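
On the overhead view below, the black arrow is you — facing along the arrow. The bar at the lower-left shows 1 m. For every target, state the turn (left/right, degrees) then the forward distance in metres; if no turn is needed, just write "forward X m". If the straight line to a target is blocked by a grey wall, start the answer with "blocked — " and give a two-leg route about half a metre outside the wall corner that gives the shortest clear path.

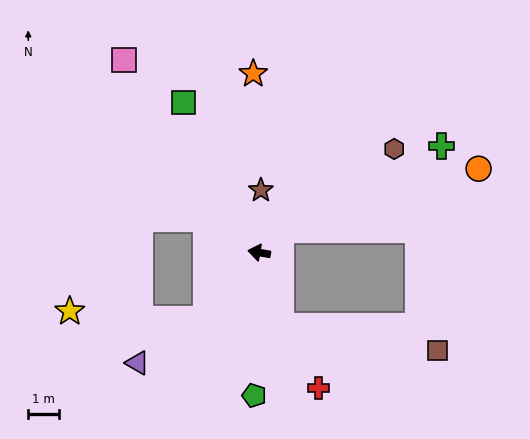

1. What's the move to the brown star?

turn right 82°, forward 2.0 m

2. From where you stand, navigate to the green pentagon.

turn left 98°, forward 4.6 m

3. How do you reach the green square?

turn right 53°, forward 5.4 m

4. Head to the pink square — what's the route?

turn right 45°, forward 7.5 m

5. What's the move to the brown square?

blocked — turn left 116°, forward 2.5 m, then turn left 65°, forward 5.1 m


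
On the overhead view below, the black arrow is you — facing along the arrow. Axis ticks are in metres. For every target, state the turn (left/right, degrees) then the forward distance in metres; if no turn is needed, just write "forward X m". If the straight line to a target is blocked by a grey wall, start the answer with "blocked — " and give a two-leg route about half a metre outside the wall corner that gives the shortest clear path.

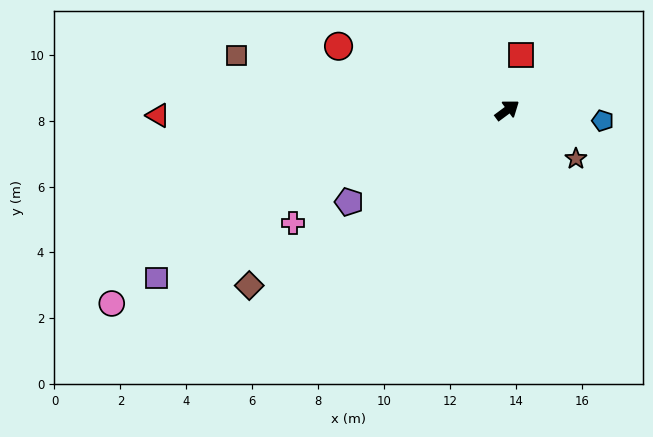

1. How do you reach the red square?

turn left 39°, forward 1.7 m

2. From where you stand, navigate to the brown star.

turn right 72°, forward 2.5 m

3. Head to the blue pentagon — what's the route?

turn right 43°, forward 2.9 m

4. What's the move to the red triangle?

turn left 144°, forward 10.6 m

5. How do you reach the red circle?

turn left 123°, forward 5.5 m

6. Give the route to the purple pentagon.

turn left 174°, forward 5.5 m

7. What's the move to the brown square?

turn left 132°, forward 8.4 m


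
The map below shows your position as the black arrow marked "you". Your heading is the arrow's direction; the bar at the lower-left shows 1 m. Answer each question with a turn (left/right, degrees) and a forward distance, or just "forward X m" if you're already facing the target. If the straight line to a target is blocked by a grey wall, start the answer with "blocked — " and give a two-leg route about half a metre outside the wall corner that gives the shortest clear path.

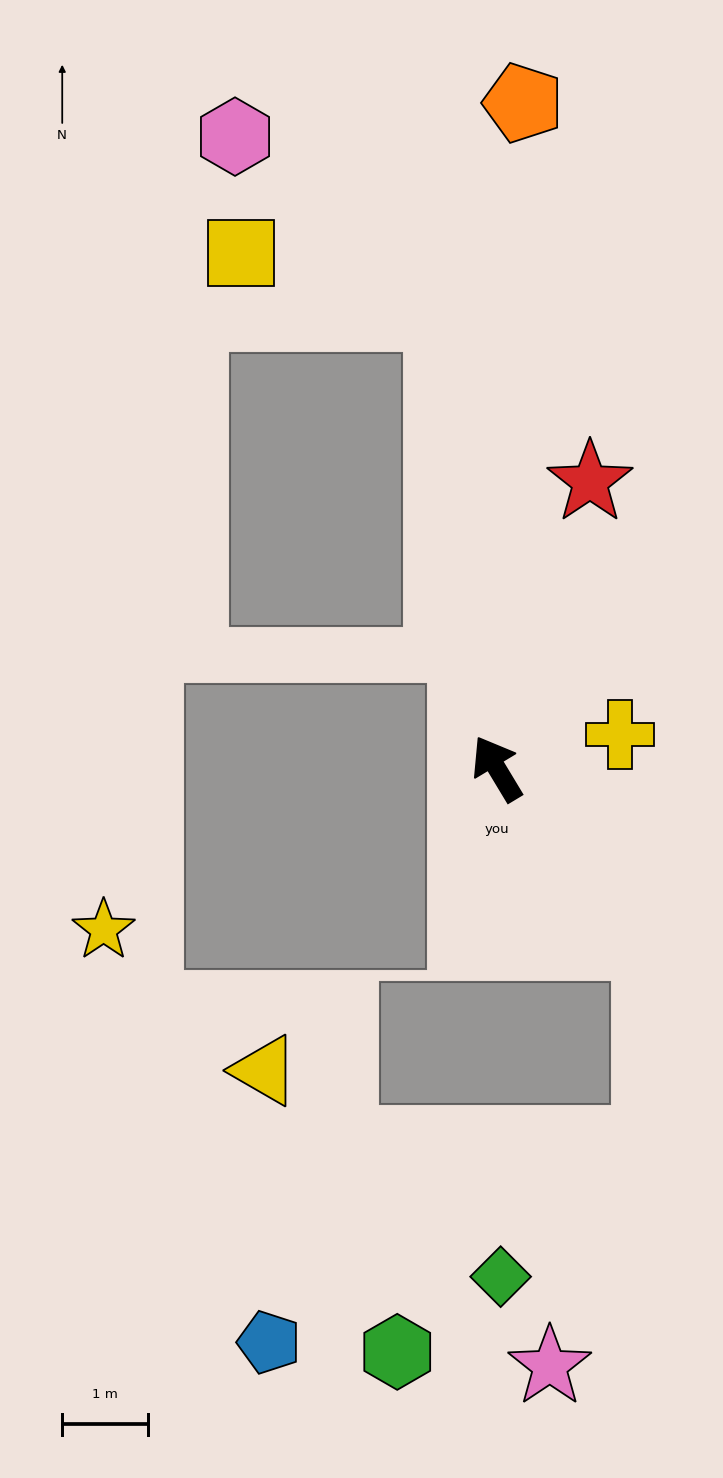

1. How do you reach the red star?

turn right 49°, forward 3.5 m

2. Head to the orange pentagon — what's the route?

turn right 33°, forward 7.8 m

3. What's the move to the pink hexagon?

blocked — turn right 24°, forward 5.3 m, then turn left 42°, forward 3.2 m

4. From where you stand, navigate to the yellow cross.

turn right 106°, forward 1.5 m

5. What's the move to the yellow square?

blocked — turn right 24°, forward 5.3 m, then turn left 66°, forward 2.4 m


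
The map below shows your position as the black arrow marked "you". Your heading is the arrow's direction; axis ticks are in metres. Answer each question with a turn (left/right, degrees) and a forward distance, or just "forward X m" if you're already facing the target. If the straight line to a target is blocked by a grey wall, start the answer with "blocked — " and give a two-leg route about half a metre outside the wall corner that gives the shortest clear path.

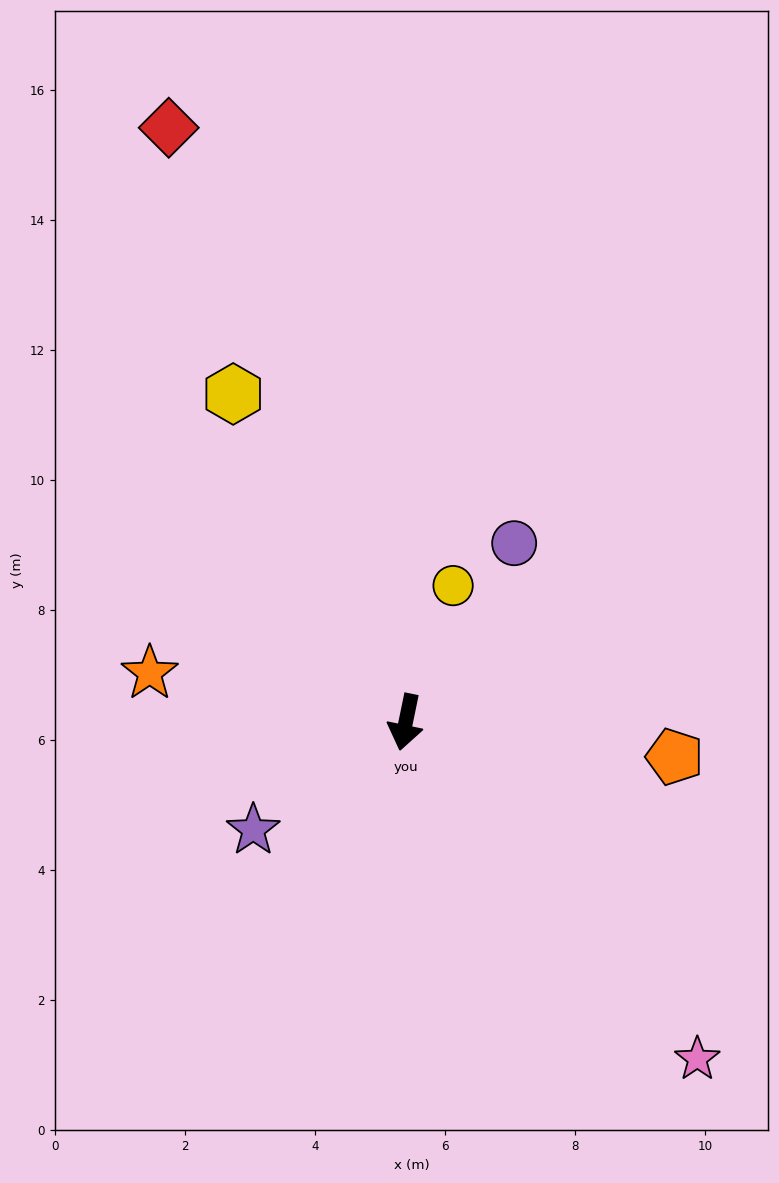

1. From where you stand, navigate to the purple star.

turn right 43°, forward 2.9 m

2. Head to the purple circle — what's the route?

turn left 160°, forward 3.2 m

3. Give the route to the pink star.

turn left 53°, forward 6.9 m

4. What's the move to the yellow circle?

turn left 172°, forward 2.2 m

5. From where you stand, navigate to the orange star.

turn right 89°, forward 4.0 m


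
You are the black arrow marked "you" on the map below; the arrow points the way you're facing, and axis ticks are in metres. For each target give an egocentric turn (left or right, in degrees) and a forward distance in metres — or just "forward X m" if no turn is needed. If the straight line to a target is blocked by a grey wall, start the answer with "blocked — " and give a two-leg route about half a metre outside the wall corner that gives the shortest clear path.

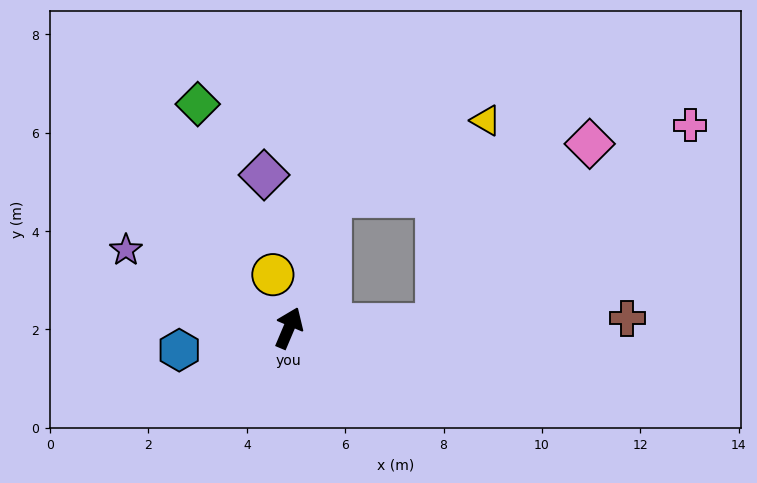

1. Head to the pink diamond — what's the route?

blocked — turn right 66°, forward 3.0 m, then turn left 49°, forward 4.8 m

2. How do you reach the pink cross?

blocked — turn right 66°, forward 3.0 m, then turn left 37°, forward 6.6 m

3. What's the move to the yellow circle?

turn left 40°, forward 1.1 m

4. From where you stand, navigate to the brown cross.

turn right 65°, forward 6.9 m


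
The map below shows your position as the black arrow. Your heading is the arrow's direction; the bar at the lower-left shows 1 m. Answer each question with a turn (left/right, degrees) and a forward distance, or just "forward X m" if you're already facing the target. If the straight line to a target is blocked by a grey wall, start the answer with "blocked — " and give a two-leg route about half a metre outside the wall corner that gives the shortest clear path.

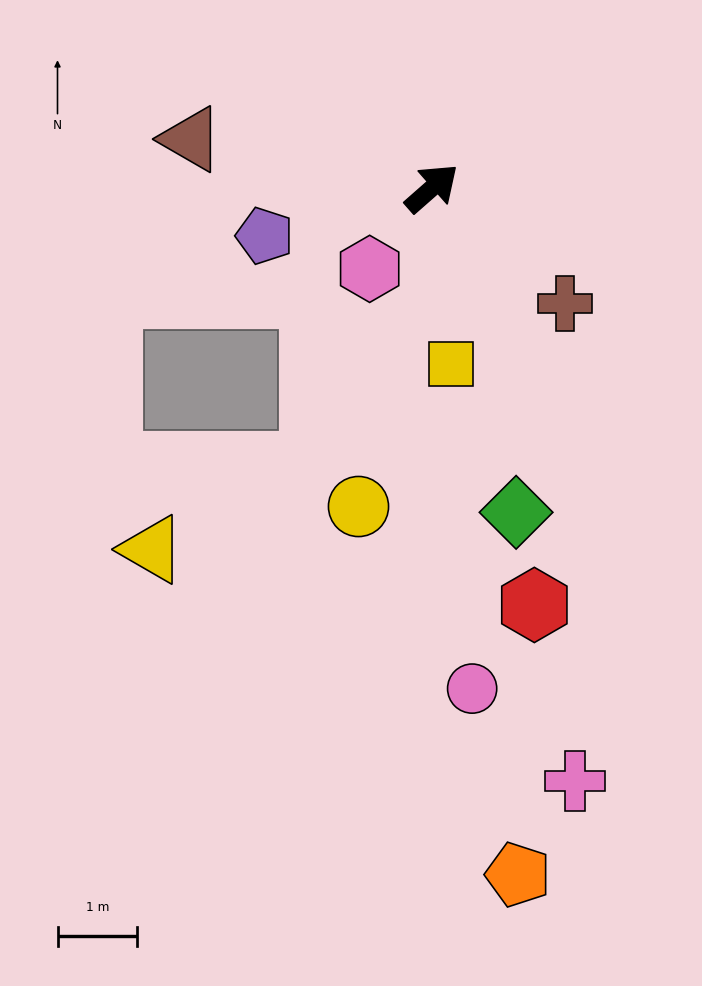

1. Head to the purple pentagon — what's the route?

turn left 155°, forward 2.2 m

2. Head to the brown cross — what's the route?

turn right 82°, forward 2.2 m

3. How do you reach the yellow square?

turn right 125°, forward 2.2 m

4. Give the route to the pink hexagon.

turn right 169°, forward 1.3 m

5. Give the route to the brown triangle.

turn left 127°, forward 3.1 m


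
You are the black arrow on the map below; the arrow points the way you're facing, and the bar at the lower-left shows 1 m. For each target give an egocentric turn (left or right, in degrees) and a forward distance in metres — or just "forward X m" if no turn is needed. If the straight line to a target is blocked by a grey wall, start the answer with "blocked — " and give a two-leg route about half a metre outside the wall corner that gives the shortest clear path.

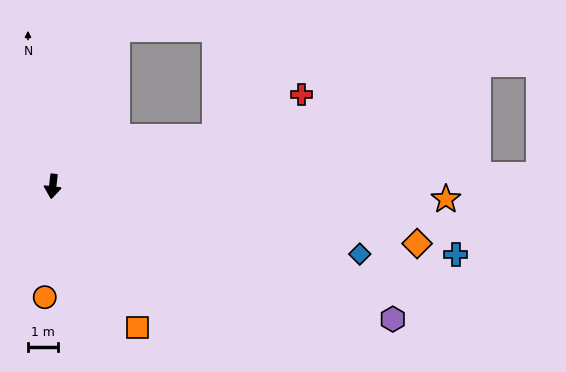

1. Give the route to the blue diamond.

turn left 84°, forward 10.4 m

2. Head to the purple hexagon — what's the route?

turn left 75°, forward 12.1 m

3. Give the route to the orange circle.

turn left 3°, forward 3.7 m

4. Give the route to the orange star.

turn left 95°, forward 13.1 m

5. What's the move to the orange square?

turn left 38°, forward 5.5 m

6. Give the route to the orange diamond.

turn left 88°, forward 12.2 m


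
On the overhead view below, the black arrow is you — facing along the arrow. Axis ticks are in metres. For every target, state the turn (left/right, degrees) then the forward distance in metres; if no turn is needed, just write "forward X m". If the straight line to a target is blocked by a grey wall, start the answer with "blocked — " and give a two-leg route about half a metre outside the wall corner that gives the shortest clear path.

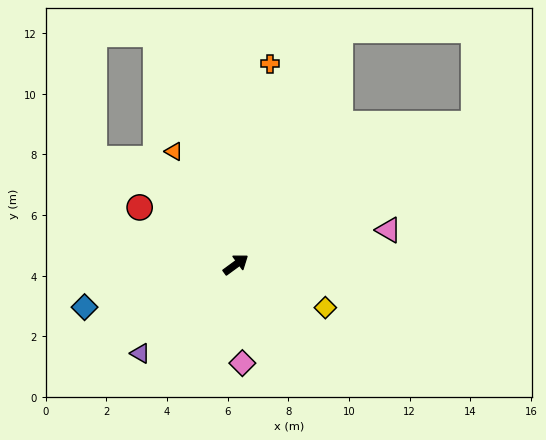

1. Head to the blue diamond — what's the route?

turn left 160°, forward 5.2 m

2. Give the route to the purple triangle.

turn right 173°, forward 4.3 m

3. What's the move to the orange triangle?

turn left 82°, forward 4.3 m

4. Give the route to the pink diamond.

turn right 122°, forward 3.3 m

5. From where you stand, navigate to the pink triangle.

turn right 24°, forward 5.2 m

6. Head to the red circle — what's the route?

turn left 113°, forward 3.7 m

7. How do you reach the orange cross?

turn left 44°, forward 6.7 m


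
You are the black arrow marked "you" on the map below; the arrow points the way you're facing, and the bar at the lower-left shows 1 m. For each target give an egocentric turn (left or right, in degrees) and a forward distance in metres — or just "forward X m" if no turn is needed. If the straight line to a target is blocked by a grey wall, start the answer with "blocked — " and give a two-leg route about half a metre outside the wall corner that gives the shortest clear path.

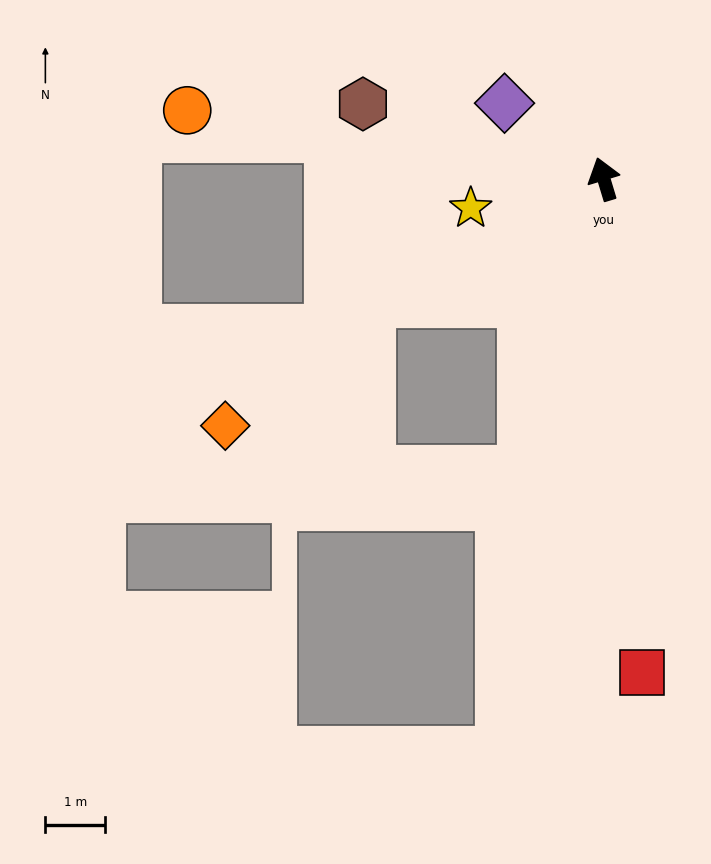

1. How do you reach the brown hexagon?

turn left 56°, forward 4.2 m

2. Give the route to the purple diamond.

turn left 36°, forward 2.1 m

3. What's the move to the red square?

turn left 168°, forward 8.3 m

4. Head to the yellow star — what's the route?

turn left 86°, forward 2.3 m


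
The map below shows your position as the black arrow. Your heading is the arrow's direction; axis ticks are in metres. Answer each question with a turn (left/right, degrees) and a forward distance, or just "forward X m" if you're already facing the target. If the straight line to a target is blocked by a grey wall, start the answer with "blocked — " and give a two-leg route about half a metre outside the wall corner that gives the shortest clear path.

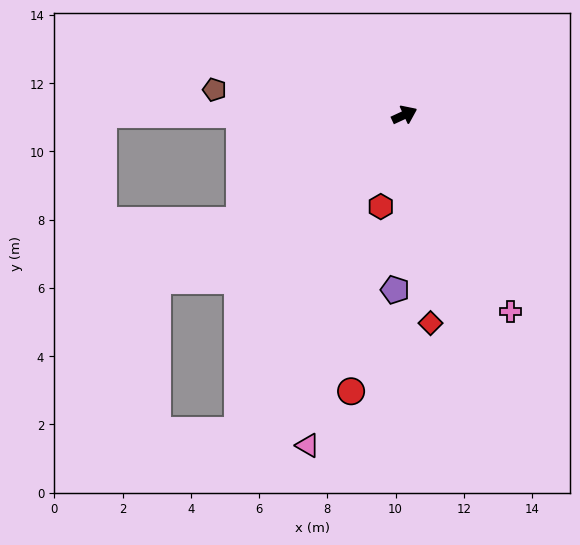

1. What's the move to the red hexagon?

turn right 129°, forward 2.8 m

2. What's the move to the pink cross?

turn right 87°, forward 6.5 m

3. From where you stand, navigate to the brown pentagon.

turn left 148°, forward 5.6 m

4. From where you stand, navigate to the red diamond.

turn right 108°, forward 6.2 m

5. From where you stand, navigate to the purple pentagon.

turn right 118°, forward 5.1 m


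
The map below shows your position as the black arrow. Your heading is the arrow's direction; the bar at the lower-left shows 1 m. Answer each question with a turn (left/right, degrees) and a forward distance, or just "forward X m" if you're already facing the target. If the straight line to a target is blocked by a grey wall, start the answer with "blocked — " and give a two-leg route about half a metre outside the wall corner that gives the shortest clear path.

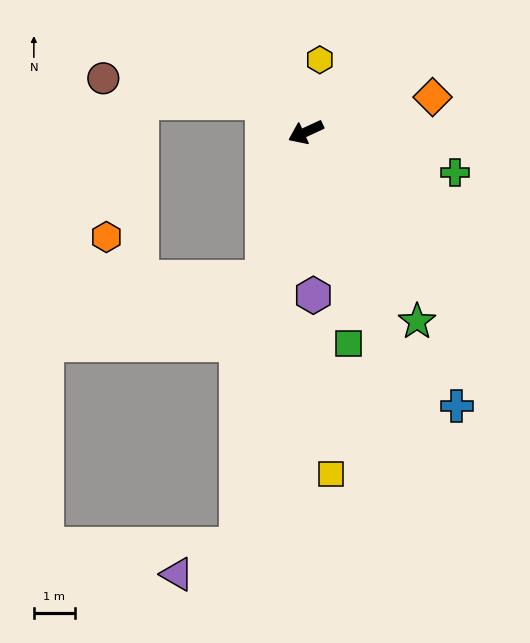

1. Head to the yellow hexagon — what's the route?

turn right 126°, forward 1.8 m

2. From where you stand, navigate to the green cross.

turn left 140°, forward 3.8 m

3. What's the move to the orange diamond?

turn left 171°, forward 3.2 m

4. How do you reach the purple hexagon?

turn left 68°, forward 4.0 m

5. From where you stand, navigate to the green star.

turn left 96°, forward 5.3 m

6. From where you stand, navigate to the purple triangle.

blocked — turn left 56°, forward 10.2 m, then turn right 54°, forward 1.6 m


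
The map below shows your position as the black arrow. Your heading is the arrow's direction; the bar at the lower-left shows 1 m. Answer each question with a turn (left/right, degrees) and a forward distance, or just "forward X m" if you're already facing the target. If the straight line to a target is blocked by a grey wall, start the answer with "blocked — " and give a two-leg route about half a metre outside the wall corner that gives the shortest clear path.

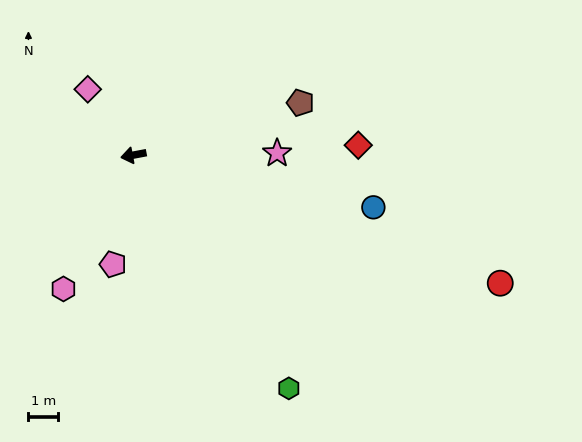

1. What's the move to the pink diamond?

turn right 66°, forward 2.7 m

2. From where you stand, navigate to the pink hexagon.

turn left 52°, forward 5.0 m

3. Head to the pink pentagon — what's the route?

turn left 69°, forward 3.7 m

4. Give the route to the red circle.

turn left 150°, forward 13.0 m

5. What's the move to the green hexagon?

turn left 113°, forward 9.3 m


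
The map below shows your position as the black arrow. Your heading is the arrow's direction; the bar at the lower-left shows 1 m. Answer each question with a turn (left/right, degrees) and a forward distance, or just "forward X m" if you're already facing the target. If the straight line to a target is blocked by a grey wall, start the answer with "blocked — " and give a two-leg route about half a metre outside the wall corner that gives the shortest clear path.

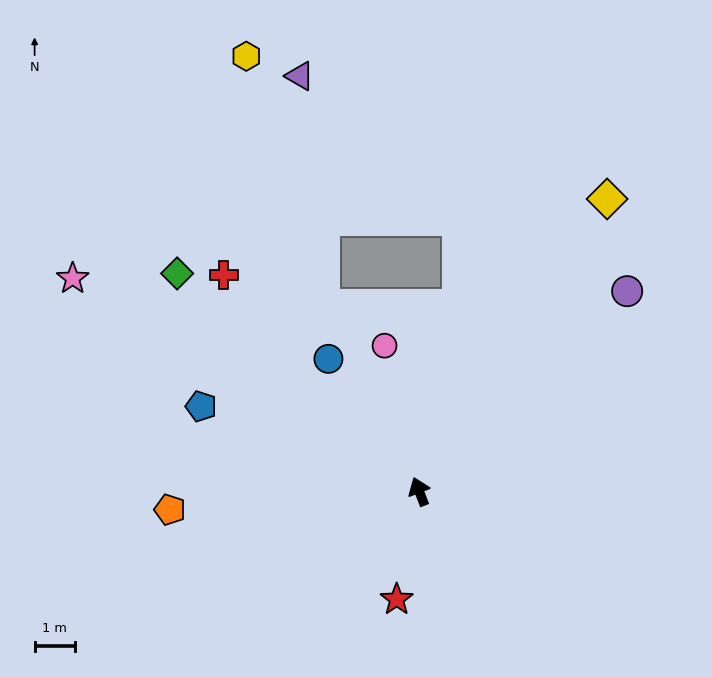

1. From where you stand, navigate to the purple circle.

turn right 67°, forward 7.1 m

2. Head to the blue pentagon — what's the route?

turn left 48°, forward 5.8 m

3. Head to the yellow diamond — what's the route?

turn right 54°, forward 8.6 m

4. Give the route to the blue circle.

turn left 13°, forward 4.0 m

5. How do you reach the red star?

turn left 147°, forward 2.7 m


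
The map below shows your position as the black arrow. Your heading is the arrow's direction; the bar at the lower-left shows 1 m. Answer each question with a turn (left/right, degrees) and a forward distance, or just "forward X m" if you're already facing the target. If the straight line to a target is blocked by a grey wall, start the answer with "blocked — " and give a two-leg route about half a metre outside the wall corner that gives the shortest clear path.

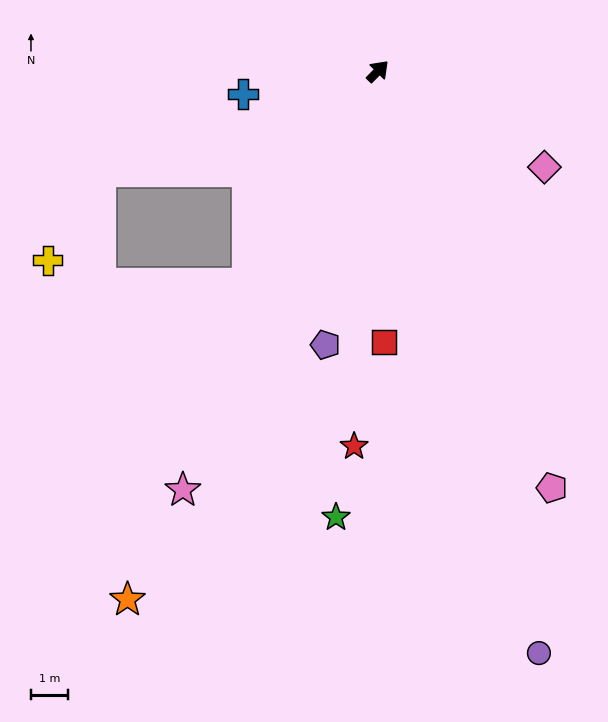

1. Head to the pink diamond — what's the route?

turn right 75°, forward 5.2 m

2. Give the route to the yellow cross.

blocked — turn left 154°, forward 8.0 m, then turn left 40°, forward 2.8 m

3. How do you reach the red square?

turn right 134°, forward 7.4 m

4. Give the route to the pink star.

turn right 160°, forward 12.6 m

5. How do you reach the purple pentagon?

turn right 146°, forward 7.6 m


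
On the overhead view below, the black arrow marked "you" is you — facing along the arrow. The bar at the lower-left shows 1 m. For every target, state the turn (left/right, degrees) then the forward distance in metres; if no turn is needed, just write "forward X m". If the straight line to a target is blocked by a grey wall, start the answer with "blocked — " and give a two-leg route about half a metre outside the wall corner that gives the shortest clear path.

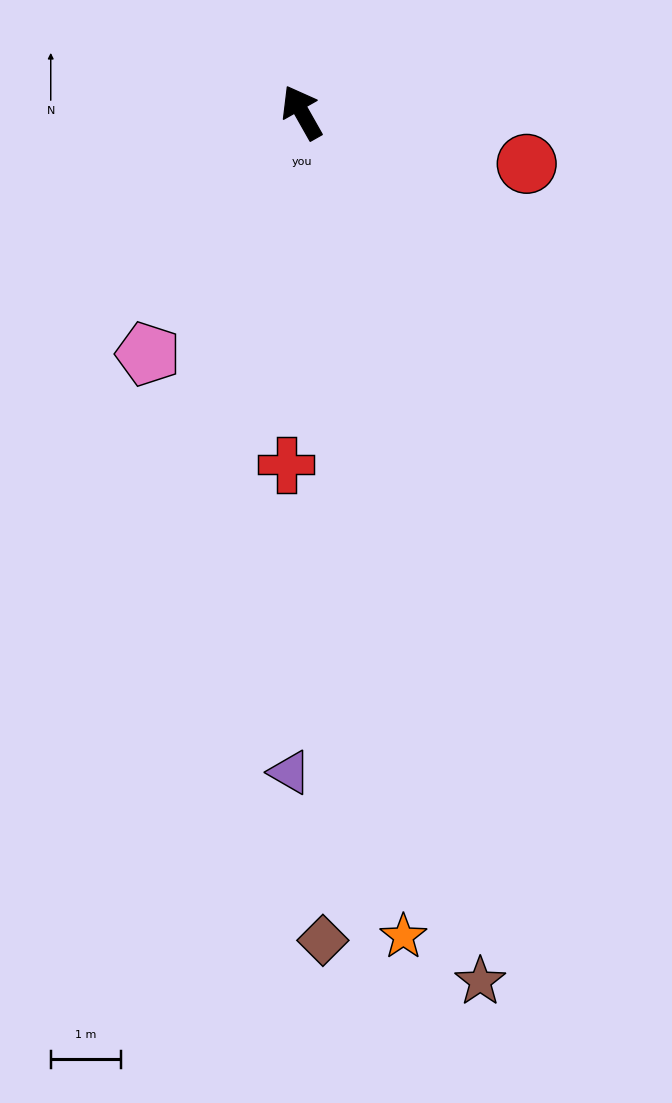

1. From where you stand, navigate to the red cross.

turn left 148°, forward 5.1 m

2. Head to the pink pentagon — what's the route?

turn left 118°, forward 4.1 m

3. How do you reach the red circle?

turn right 132°, forward 3.3 m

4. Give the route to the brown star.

turn left 162°, forward 12.7 m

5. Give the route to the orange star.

turn left 158°, forward 11.9 m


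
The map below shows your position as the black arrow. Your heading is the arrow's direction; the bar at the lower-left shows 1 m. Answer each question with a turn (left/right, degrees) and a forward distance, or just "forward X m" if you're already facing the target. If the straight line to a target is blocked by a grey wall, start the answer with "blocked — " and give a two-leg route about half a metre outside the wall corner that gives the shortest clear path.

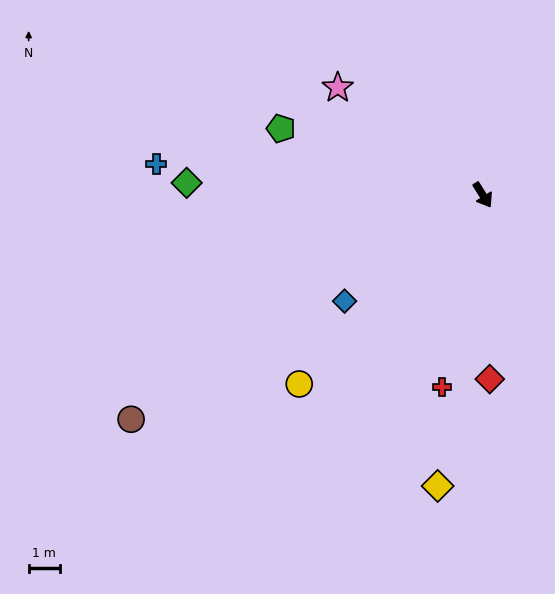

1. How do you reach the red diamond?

turn right 30°, forward 5.9 m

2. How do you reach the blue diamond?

turn right 84°, forward 5.6 m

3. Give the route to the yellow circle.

turn right 76°, forward 8.4 m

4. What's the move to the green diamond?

turn right 124°, forward 9.5 m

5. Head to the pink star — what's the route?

turn right 159°, forward 5.8 m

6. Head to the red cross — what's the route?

turn right 44°, forward 6.3 m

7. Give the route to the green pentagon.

turn right 140°, forward 6.8 m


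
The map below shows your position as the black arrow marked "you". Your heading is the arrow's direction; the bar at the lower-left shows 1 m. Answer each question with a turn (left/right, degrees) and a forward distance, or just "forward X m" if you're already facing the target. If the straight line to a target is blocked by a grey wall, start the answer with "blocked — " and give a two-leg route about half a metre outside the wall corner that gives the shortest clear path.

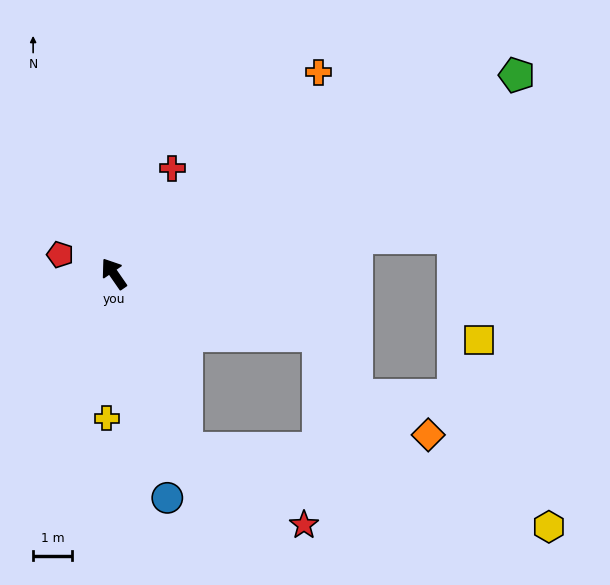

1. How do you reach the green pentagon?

turn right 98°, forward 11.6 m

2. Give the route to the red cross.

turn right 64°, forward 3.1 m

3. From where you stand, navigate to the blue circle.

turn left 159°, forward 5.9 m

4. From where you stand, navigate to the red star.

blocked — turn left 168°, forward 4.9 m, then turn left 34°, forward 3.6 m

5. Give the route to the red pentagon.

turn left 36°, forward 1.5 m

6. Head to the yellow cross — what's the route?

turn left 142°, forward 3.7 m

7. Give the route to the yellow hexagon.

blocked — turn left 168°, forward 4.9 m, then turn left 55°, forward 9.5 m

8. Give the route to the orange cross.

turn right 80°, forward 7.4 m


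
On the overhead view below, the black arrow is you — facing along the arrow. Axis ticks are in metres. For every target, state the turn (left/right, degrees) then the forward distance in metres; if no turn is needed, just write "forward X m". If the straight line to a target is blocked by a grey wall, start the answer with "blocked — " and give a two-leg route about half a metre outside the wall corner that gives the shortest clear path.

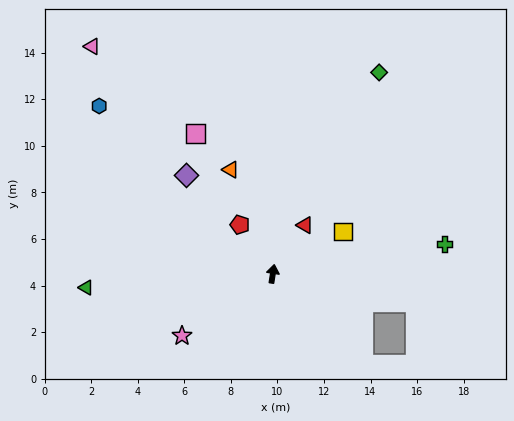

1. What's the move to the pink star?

turn left 133°, forward 4.7 m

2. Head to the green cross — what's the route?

turn right 71°, forward 7.5 m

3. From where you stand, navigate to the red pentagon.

turn left 43°, forward 2.5 m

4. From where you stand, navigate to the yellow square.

turn right 50°, forward 3.5 m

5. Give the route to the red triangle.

turn right 25°, forward 2.5 m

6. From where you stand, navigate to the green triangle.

turn left 103°, forward 8.0 m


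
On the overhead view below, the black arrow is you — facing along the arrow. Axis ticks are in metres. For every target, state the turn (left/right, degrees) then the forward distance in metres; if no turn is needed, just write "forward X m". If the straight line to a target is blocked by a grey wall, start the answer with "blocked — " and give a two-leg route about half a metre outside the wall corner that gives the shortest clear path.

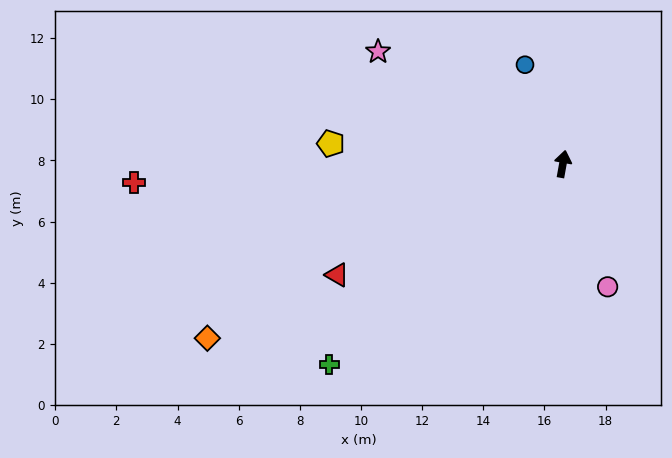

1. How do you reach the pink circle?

turn right 150°, forward 4.3 m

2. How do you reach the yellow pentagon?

turn left 95°, forward 7.6 m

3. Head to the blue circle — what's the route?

turn left 31°, forward 3.5 m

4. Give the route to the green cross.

turn left 141°, forward 10.1 m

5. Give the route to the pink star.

turn left 69°, forward 7.1 m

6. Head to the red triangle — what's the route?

turn left 126°, forward 8.2 m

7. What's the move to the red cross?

turn left 103°, forward 14.0 m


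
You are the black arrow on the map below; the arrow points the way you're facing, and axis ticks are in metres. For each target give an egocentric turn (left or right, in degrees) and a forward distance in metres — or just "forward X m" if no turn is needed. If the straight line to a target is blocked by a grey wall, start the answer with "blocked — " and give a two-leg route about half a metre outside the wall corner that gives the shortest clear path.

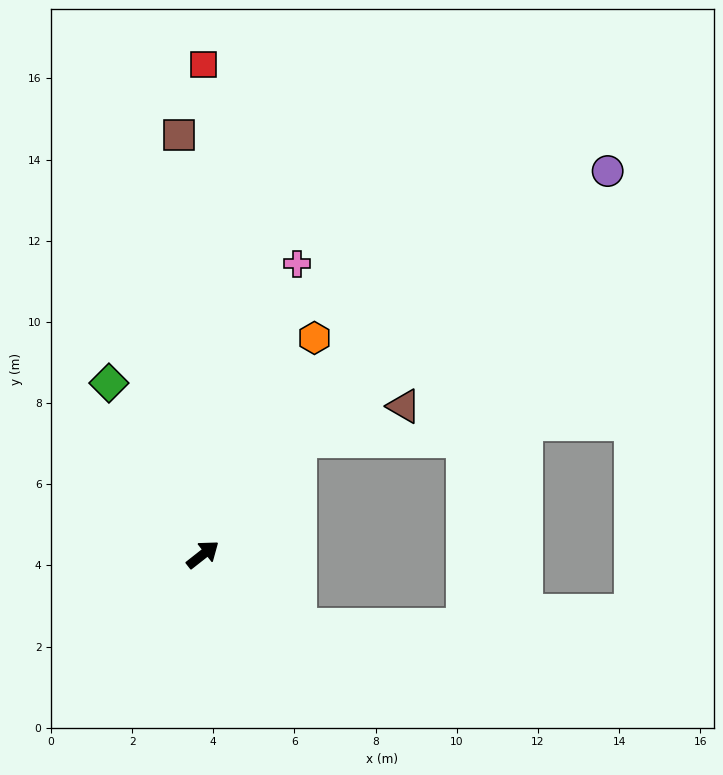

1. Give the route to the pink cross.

turn left 34°, forward 7.5 m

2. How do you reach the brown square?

turn left 55°, forward 10.3 m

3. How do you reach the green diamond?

turn left 81°, forward 4.8 m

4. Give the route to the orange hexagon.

turn left 25°, forward 6.0 m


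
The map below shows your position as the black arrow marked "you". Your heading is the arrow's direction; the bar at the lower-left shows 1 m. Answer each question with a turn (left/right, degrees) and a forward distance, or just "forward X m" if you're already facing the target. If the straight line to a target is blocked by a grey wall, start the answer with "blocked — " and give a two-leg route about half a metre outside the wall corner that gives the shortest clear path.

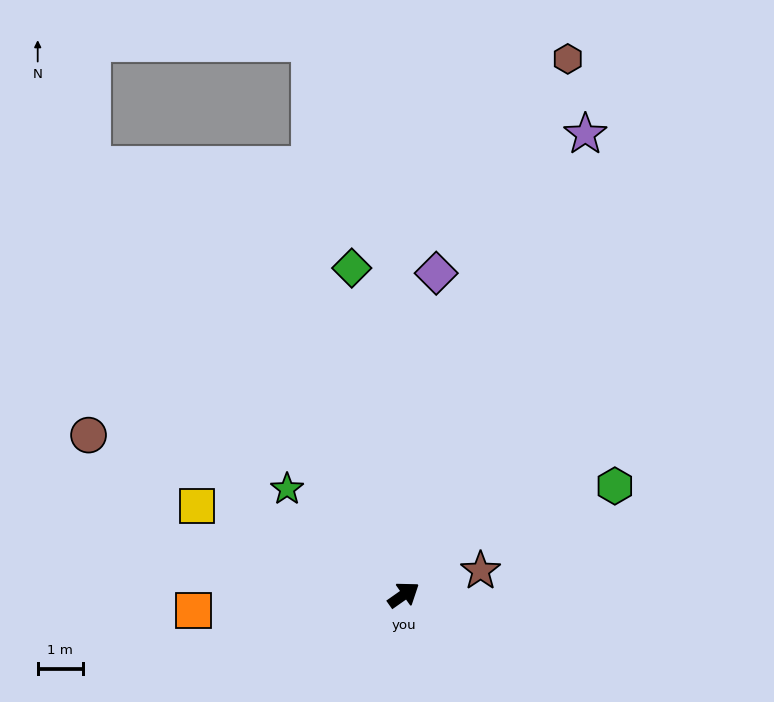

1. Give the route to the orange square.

turn left 149°, forward 4.7 m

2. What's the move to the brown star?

turn right 18°, forward 1.8 m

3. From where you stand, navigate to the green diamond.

turn left 64°, forward 7.4 m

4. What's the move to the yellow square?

turn left 122°, forward 5.0 m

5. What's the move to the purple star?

turn left 33°, forward 11.0 m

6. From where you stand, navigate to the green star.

turn left 103°, forward 3.5 m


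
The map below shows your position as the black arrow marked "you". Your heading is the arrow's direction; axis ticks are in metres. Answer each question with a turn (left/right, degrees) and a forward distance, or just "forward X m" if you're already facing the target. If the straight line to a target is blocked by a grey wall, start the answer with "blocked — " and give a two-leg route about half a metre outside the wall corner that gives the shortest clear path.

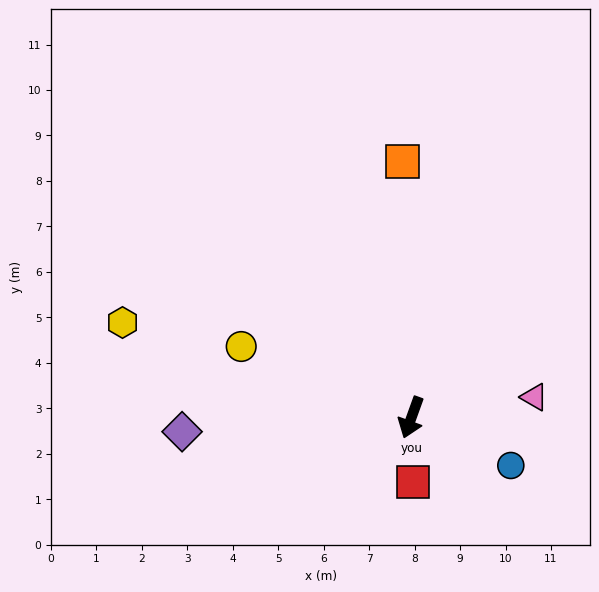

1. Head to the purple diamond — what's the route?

turn right 67°, forward 5.1 m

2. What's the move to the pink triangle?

turn left 119°, forward 2.7 m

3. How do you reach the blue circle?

turn left 84°, forward 2.4 m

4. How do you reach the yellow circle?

turn right 93°, forward 4.1 m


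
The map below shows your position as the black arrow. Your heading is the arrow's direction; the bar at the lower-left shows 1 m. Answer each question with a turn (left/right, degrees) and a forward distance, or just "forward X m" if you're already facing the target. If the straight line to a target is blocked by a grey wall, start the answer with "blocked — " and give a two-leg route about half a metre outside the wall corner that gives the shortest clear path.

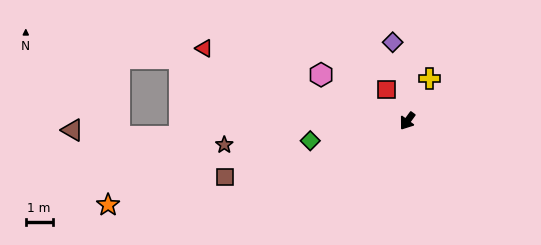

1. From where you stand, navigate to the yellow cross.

turn right 171°, forward 1.8 m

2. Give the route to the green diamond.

turn right 42°, forward 3.7 m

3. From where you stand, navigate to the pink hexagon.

turn right 82°, forward 3.7 m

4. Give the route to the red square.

turn right 110°, forward 1.4 m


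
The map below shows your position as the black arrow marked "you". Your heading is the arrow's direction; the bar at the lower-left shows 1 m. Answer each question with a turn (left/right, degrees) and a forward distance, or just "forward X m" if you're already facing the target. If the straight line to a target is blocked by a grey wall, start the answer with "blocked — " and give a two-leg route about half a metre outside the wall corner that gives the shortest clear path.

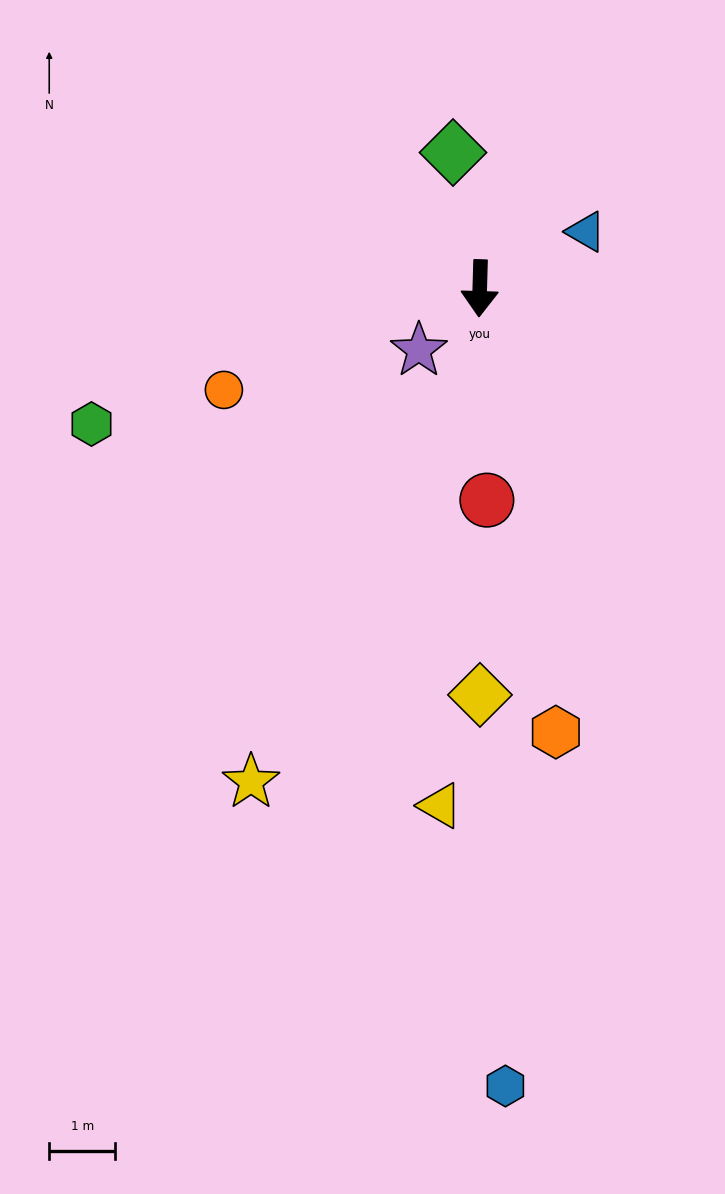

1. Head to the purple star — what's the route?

turn right 43°, forward 1.3 m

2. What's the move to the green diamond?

turn right 167°, forward 2.1 m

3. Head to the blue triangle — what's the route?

turn left 120°, forward 1.8 m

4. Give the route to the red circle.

turn left 4°, forward 3.2 m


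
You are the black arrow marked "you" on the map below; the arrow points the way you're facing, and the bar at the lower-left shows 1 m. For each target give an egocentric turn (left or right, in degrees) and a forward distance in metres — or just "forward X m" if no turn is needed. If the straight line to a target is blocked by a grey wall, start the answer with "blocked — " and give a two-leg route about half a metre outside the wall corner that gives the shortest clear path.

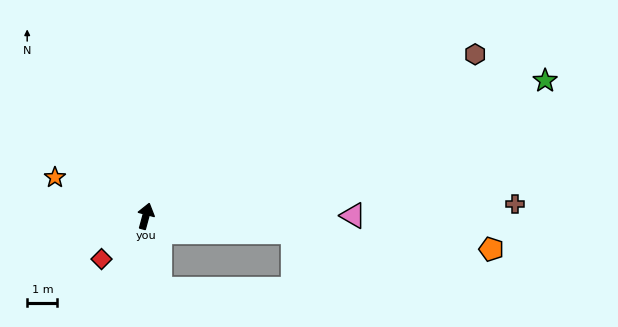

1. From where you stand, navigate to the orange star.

turn left 82°, forward 3.3 m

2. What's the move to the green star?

turn right 56°, forward 13.9 m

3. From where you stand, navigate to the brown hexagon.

turn right 49°, forward 12.1 m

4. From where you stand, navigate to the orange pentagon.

turn right 80°, forward 11.5 m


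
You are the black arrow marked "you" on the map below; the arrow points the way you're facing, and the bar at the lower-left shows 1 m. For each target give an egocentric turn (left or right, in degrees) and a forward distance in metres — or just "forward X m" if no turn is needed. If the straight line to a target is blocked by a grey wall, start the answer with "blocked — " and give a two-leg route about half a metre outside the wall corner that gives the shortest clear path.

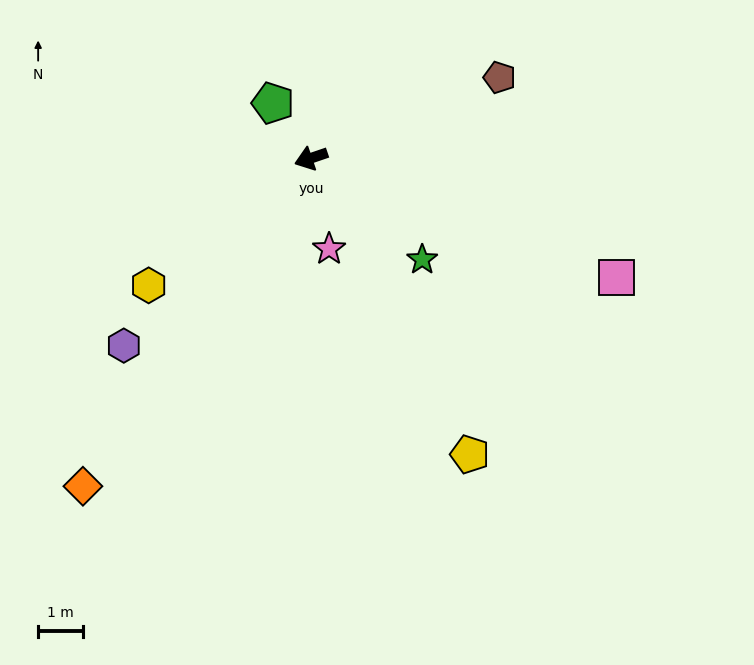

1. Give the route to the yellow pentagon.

turn left 99°, forward 7.5 m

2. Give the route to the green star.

turn left 119°, forward 3.3 m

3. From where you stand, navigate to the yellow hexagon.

turn left 19°, forward 4.6 m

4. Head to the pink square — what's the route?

turn left 140°, forward 7.3 m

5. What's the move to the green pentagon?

turn right 74°, forward 1.5 m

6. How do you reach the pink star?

turn left 82°, forward 2.1 m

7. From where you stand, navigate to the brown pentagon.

turn right 176°, forward 4.6 m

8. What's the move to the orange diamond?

turn left 36°, forward 8.9 m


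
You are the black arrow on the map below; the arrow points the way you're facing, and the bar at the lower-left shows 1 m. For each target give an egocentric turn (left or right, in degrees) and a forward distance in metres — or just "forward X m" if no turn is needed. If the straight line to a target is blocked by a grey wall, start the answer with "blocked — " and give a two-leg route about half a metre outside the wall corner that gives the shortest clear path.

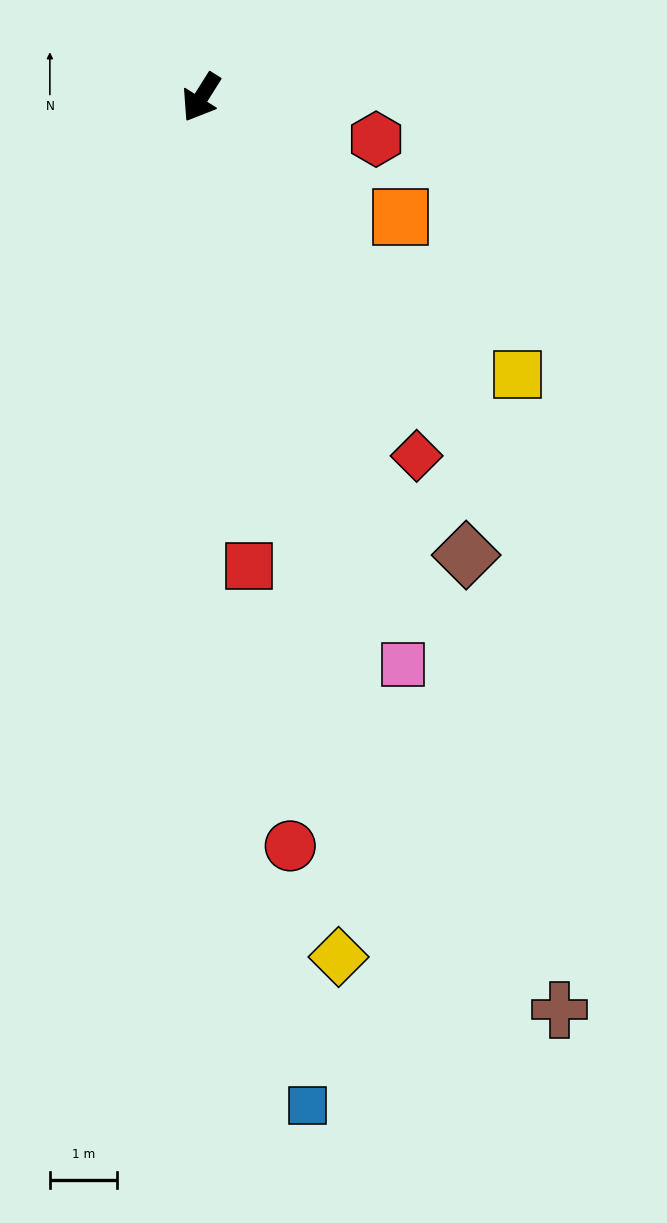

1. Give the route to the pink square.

turn left 52°, forward 9.0 m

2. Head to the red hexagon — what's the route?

turn left 109°, forward 2.7 m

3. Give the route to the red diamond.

turn left 63°, forward 6.2 m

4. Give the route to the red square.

turn left 38°, forward 7.0 m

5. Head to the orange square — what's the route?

turn left 91°, forward 3.5 m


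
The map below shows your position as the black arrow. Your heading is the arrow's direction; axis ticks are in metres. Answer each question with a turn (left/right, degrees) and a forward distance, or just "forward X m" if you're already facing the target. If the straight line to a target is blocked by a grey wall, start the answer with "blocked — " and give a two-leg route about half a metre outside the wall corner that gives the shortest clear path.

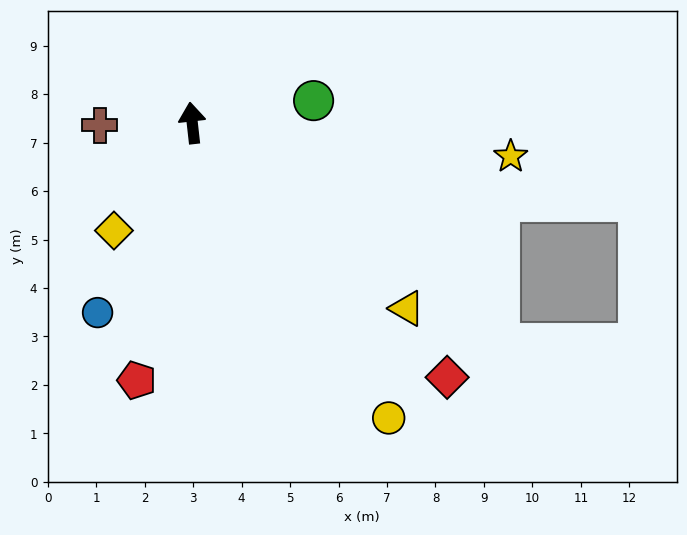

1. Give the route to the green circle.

turn right 86°, forward 2.5 m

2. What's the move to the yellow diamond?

turn left 138°, forward 2.7 m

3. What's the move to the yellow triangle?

turn right 137°, forward 5.9 m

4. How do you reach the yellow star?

turn right 102°, forward 6.6 m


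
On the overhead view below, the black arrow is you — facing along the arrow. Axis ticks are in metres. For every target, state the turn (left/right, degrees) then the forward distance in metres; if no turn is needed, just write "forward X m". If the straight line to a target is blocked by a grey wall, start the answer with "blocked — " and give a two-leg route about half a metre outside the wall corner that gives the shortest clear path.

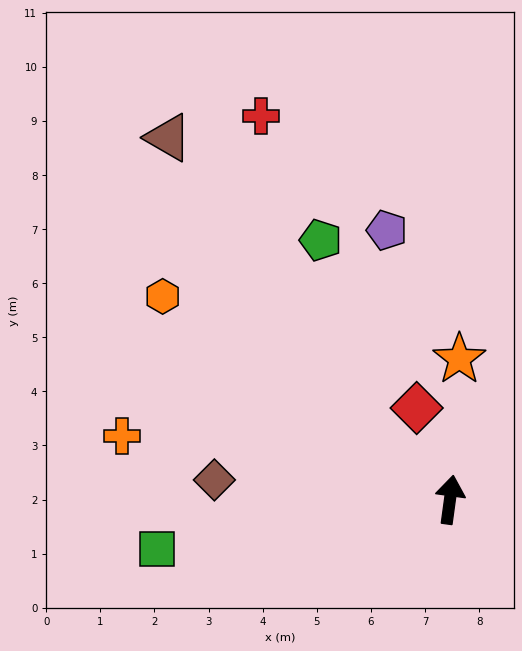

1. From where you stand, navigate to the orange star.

turn left 4°, forward 2.6 m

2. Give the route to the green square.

turn left 107°, forward 5.5 m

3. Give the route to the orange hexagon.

turn left 63°, forward 6.5 m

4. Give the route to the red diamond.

turn left 28°, forward 1.8 m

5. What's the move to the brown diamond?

turn left 93°, forward 4.4 m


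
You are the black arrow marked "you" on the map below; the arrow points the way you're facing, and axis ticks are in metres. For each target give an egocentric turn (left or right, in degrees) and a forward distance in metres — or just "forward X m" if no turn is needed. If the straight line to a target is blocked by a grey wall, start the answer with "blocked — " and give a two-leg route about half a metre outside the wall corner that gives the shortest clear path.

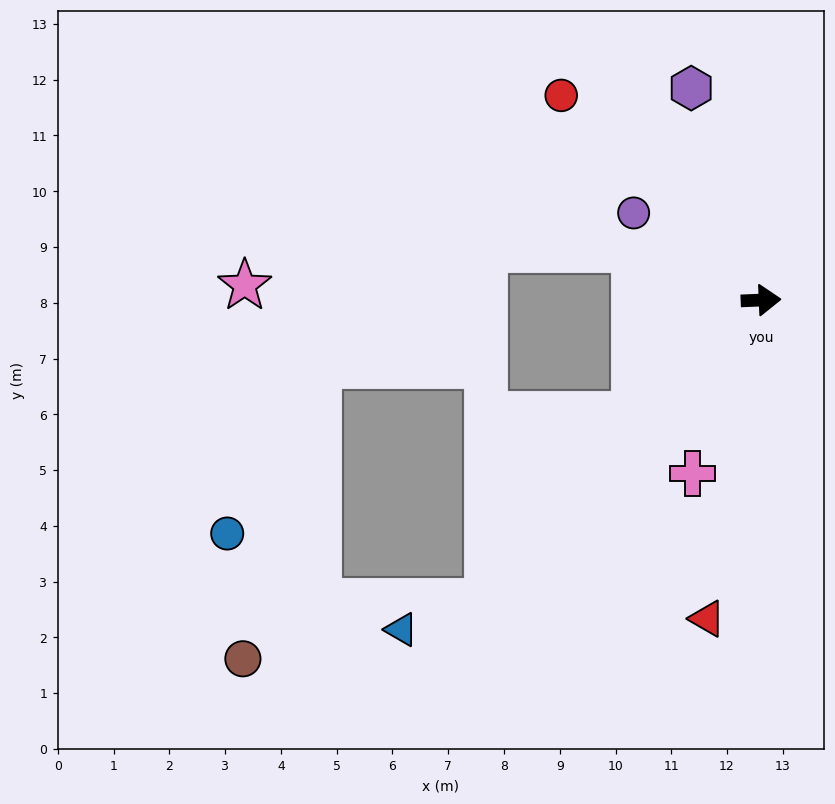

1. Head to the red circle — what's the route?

turn left 132°, forward 5.1 m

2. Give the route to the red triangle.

turn right 102°, forward 5.8 m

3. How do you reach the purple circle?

turn left 143°, forward 2.8 m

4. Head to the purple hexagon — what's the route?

turn left 106°, forward 4.0 m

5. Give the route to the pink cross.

turn right 114°, forward 3.3 m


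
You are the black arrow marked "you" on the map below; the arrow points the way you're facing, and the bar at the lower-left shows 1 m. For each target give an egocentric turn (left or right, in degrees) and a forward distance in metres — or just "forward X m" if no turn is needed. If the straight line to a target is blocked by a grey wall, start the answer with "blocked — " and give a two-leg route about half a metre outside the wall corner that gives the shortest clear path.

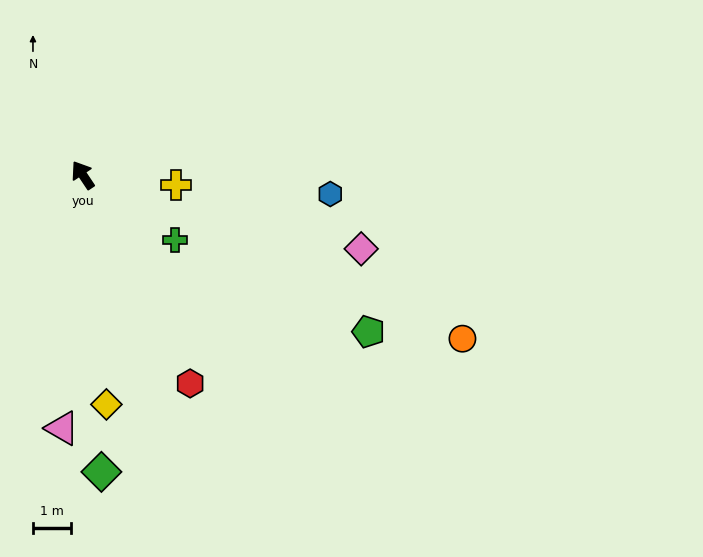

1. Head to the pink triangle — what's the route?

turn left 142°, forward 6.6 m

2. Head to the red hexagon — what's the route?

turn left 174°, forward 6.1 m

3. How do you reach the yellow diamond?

turn left 152°, forward 6.0 m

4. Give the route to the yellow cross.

turn right 130°, forward 2.4 m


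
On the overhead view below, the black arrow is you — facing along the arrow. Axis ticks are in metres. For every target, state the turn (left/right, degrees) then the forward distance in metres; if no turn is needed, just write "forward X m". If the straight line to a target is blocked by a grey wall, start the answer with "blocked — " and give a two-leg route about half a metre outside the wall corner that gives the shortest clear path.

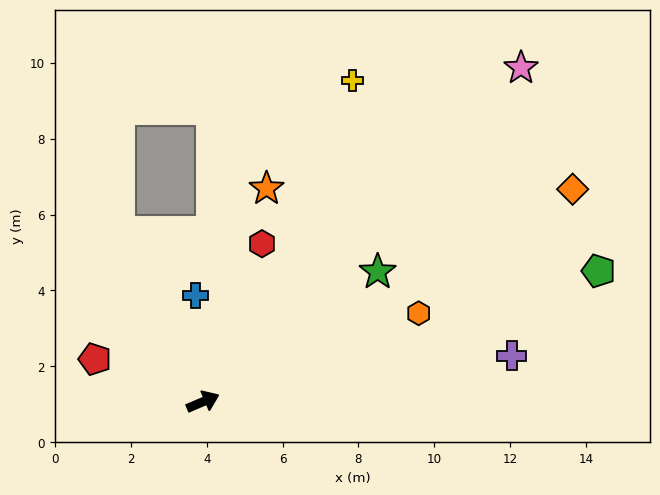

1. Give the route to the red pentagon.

turn left 135°, forward 3.1 m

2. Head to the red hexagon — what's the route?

turn left 46°, forward 4.4 m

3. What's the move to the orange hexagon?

forward 6.1 m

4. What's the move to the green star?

turn left 14°, forward 5.7 m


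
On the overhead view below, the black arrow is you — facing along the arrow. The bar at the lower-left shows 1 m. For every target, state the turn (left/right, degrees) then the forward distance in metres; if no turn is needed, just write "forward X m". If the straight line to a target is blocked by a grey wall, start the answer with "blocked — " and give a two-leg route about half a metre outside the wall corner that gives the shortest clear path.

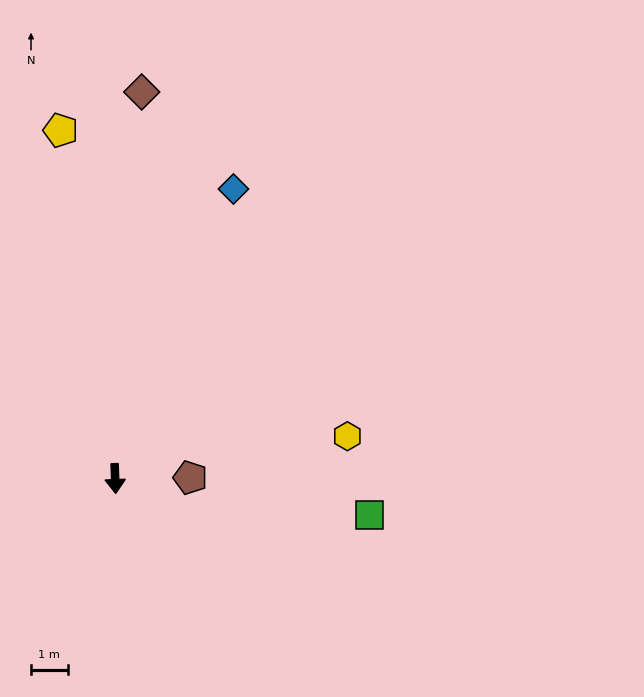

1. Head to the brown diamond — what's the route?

turn left 174°, forward 10.6 m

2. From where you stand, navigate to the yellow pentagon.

turn right 173°, forward 9.6 m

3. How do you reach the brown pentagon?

turn left 89°, forward 2.1 m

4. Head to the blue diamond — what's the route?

turn left 156°, forward 8.6 m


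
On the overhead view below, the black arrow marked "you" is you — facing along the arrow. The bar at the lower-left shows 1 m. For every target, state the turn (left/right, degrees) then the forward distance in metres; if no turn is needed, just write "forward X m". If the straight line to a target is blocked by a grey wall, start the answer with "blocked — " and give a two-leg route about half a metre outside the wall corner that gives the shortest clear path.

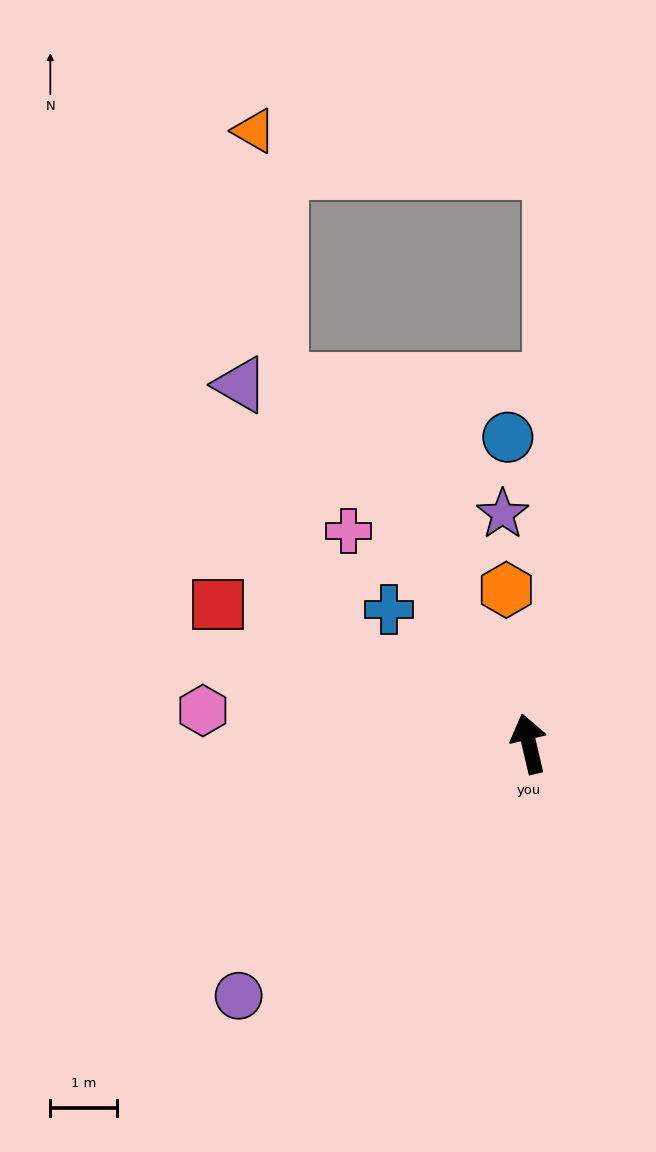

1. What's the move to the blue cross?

turn left 33°, forward 2.9 m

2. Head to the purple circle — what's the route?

turn left 118°, forward 5.8 m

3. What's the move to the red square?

turn left 53°, forward 5.1 m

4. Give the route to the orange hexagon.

turn right 5°, forward 2.3 m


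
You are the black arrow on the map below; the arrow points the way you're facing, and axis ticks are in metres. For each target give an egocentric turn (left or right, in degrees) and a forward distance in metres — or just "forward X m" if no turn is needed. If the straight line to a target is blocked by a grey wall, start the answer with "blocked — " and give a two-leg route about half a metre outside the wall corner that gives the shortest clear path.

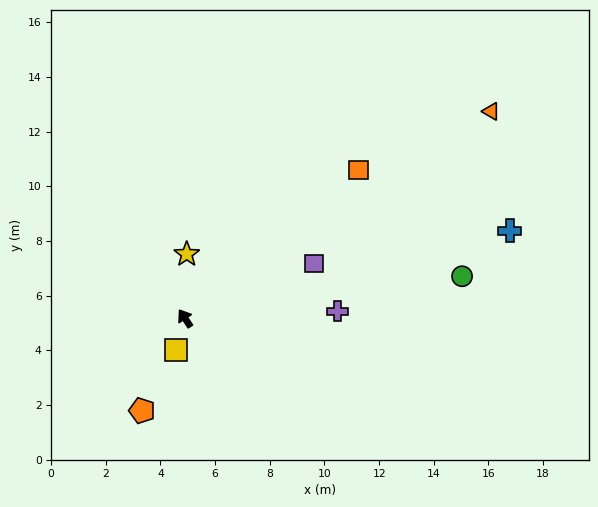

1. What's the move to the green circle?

turn right 115°, forward 10.3 m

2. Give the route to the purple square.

turn right 101°, forward 5.1 m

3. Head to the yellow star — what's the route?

turn right 35°, forward 2.3 m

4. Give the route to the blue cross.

turn right 109°, forward 12.3 m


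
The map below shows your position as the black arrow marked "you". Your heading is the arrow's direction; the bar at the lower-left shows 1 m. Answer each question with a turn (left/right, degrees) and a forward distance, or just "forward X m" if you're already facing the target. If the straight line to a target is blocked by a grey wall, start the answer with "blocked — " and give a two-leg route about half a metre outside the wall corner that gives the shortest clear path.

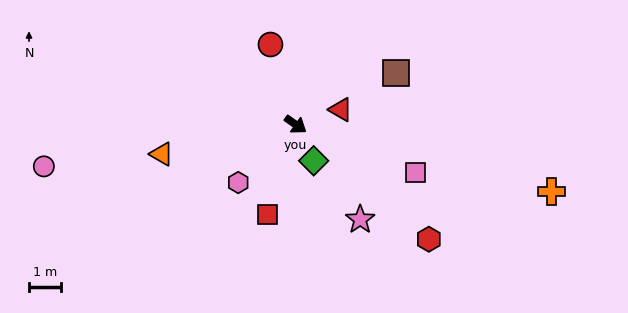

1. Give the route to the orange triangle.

turn right 132°, forward 4.3 m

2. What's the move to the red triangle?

turn left 54°, forward 1.5 m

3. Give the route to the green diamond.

turn right 28°, forward 1.3 m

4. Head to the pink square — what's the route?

turn left 13°, forward 4.1 m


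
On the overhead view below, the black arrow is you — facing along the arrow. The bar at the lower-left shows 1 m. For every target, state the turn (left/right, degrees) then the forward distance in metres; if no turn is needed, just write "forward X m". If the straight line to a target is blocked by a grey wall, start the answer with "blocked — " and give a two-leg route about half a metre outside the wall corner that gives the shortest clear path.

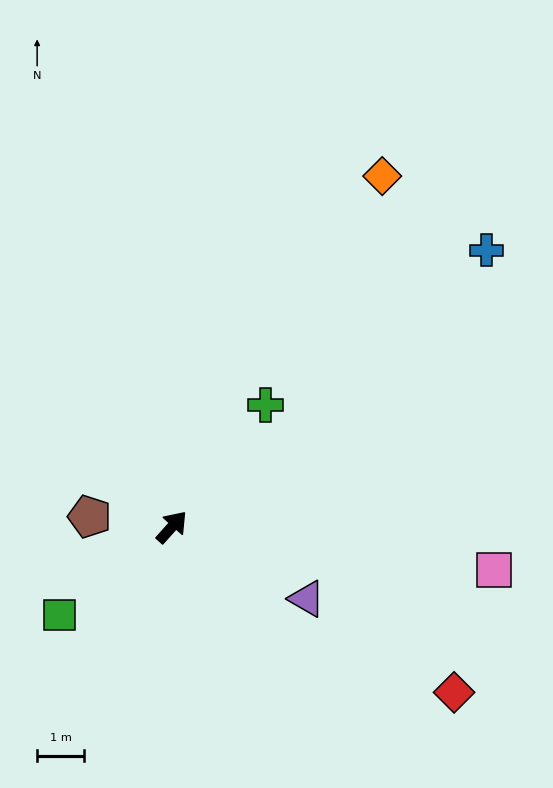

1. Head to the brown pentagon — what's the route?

turn left 125°, forward 1.8 m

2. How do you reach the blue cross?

turn right 7°, forward 9.0 m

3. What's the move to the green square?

turn left 170°, forward 3.1 m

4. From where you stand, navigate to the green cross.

turn left 4°, forward 3.3 m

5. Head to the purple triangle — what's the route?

turn right 76°, forward 3.3 m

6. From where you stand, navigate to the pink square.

turn right 56°, forward 6.9 m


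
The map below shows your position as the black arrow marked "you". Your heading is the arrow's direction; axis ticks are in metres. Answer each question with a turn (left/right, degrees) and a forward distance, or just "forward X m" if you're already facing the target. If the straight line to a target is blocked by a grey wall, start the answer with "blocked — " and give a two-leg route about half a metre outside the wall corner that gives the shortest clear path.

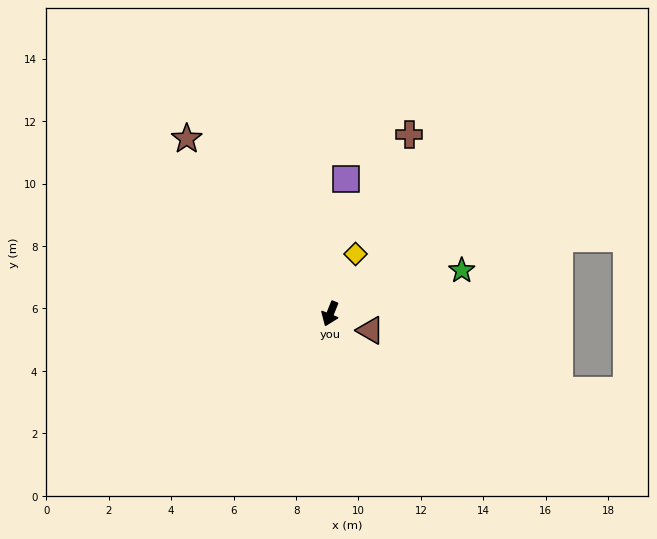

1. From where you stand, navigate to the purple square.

turn right 165°, forward 4.3 m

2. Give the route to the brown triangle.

turn left 89°, forward 1.4 m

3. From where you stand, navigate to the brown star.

turn right 119°, forward 7.2 m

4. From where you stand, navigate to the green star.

turn left 130°, forward 4.4 m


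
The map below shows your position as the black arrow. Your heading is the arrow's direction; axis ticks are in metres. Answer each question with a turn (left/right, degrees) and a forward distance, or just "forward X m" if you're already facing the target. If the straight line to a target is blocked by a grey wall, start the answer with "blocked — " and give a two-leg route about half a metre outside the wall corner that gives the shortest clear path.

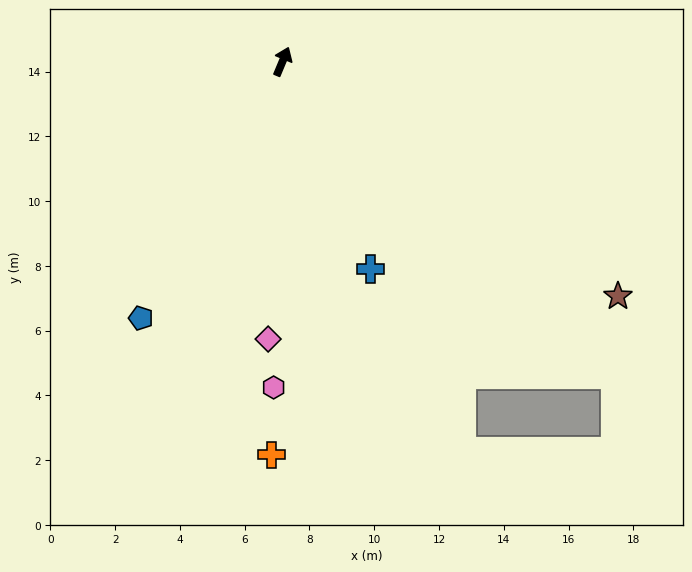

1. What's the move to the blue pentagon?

turn left 174°, forward 9.0 m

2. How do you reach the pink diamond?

turn right 160°, forward 8.6 m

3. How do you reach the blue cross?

turn right 134°, forward 7.0 m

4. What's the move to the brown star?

turn right 102°, forward 12.6 m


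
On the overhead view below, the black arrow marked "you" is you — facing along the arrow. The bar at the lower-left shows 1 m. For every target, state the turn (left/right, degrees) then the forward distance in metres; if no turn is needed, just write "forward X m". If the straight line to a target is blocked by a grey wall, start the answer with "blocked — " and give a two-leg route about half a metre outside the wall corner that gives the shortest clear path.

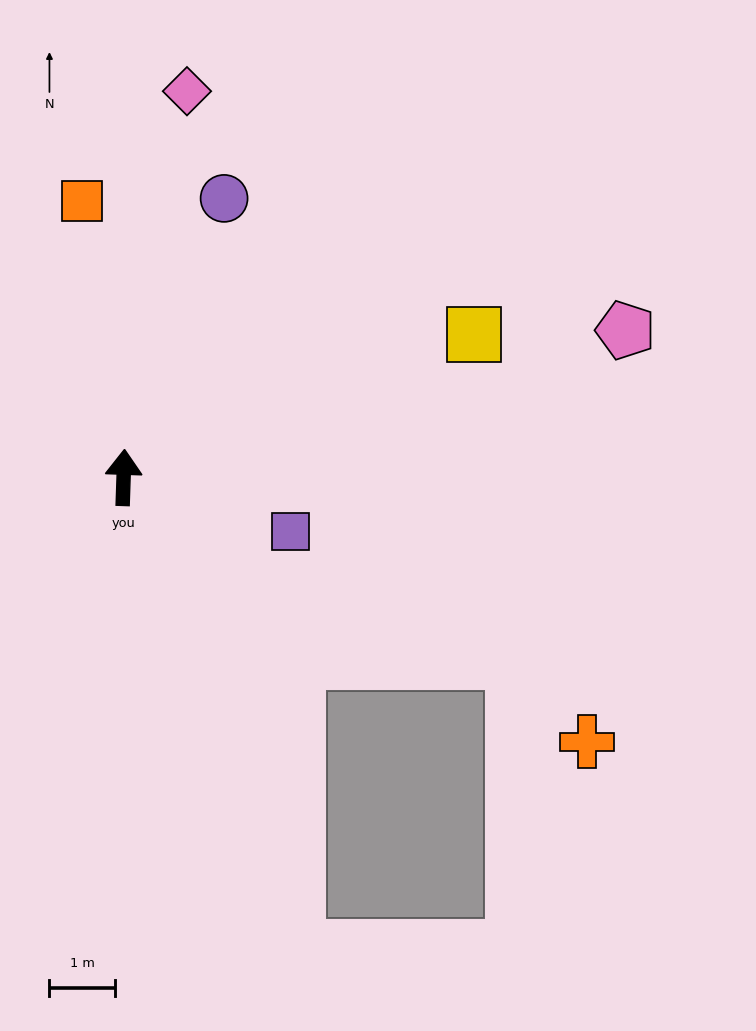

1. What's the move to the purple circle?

turn right 18°, forward 4.6 m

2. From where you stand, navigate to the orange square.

turn left 10°, forward 4.3 m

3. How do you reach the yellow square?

turn right 66°, forward 5.8 m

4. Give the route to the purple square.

turn right 106°, forward 2.7 m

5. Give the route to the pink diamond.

turn right 7°, forward 6.0 m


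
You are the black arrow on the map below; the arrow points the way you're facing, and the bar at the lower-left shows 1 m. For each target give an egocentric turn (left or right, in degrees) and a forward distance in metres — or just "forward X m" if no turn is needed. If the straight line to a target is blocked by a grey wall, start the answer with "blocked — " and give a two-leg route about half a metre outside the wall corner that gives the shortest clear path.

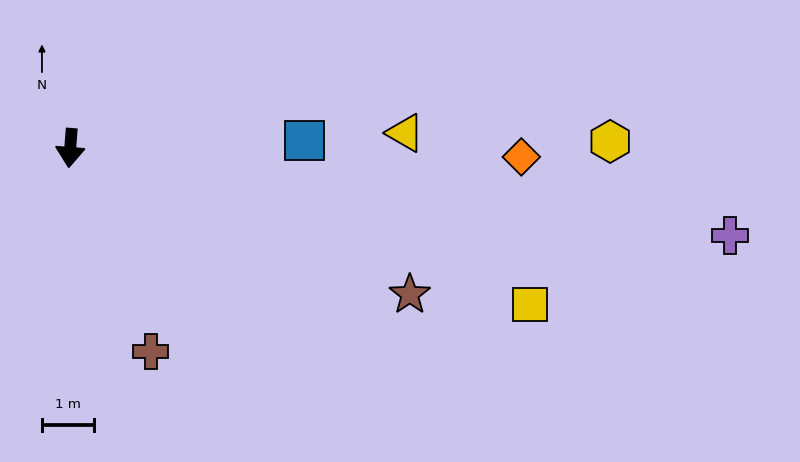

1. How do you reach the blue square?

turn left 96°, forward 4.5 m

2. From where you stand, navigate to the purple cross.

turn left 87°, forward 12.8 m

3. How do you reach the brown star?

turn left 71°, forward 7.1 m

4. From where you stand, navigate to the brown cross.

turn left 26°, forward 4.2 m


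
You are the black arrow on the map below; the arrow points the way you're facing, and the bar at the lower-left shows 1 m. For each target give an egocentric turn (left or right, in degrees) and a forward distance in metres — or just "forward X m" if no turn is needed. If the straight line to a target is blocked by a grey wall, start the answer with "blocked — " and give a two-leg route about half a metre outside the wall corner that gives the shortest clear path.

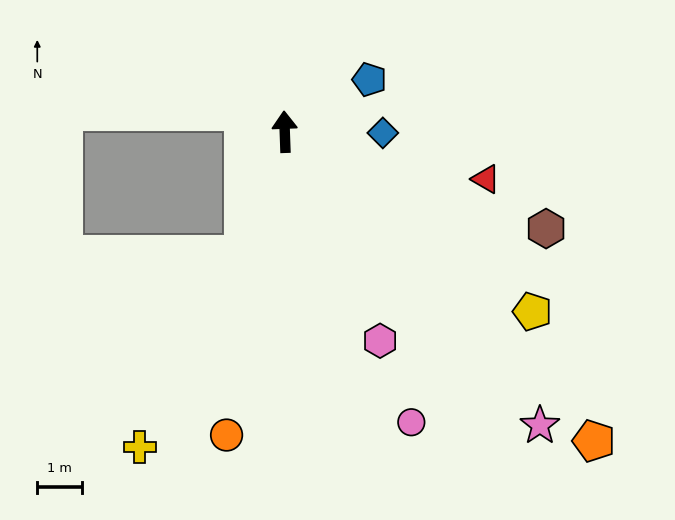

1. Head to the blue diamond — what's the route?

turn right 93°, forward 2.2 m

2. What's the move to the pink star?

turn right 141°, forward 8.7 m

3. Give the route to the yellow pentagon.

turn right 128°, forward 6.8 m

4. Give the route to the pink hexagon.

turn right 158°, forward 5.1 m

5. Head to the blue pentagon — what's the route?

turn right 60°, forward 2.2 m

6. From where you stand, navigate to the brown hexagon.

turn right 112°, forward 6.2 m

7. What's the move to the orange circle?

turn left 167°, forward 6.9 m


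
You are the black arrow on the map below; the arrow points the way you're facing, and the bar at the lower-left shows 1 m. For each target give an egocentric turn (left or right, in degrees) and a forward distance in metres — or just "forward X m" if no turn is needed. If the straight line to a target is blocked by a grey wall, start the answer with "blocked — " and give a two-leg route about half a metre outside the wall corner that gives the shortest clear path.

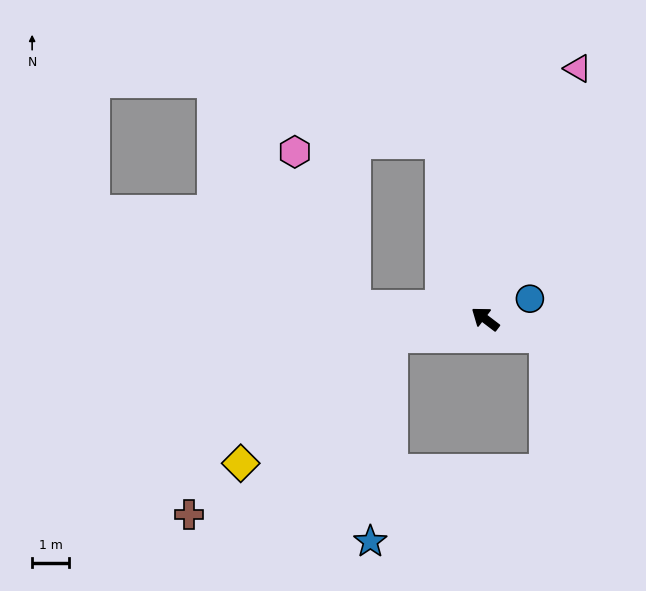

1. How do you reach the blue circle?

turn right 118°, forward 1.3 m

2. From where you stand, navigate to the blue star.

blocked — turn left 49°, forward 2.6 m, then turn left 72°, forward 5.5 m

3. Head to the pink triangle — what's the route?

turn right 73°, forward 7.2 m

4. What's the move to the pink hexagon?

blocked — turn left 31°, forward 3.5 m, then turn right 62°, forward 4.5 m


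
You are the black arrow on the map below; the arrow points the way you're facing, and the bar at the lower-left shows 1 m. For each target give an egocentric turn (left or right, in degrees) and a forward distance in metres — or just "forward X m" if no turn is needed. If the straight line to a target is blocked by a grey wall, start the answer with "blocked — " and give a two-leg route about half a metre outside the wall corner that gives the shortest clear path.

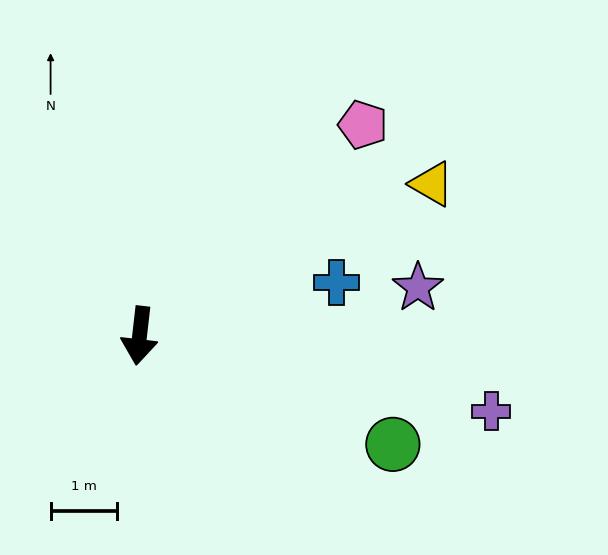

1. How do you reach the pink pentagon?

turn left 140°, forward 4.6 m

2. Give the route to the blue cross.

turn left 112°, forward 3.1 m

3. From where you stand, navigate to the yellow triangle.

turn left 124°, forward 4.9 m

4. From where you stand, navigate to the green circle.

turn left 73°, forward 4.1 m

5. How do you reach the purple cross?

turn left 84°, forward 5.4 m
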